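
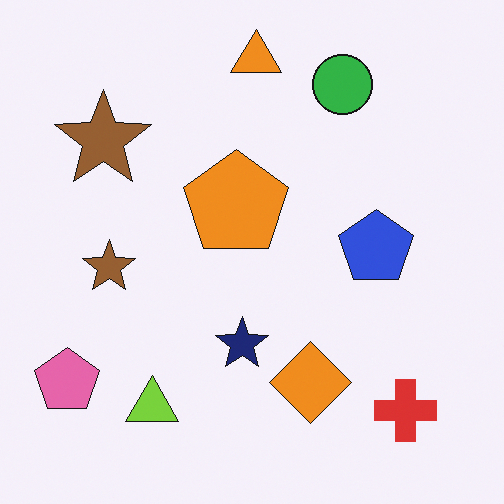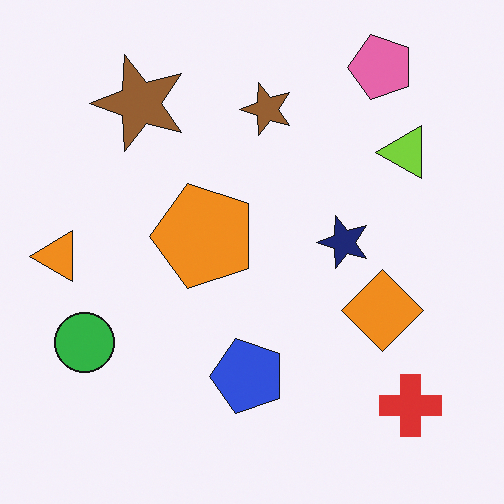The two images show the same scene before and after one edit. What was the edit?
It was transposed (reflected across the top-left ↔ bottom-right diagonal).

Shapes have swapped their row and column positions — what was in the top-right is now in the bottom-left — a diagonal reflection.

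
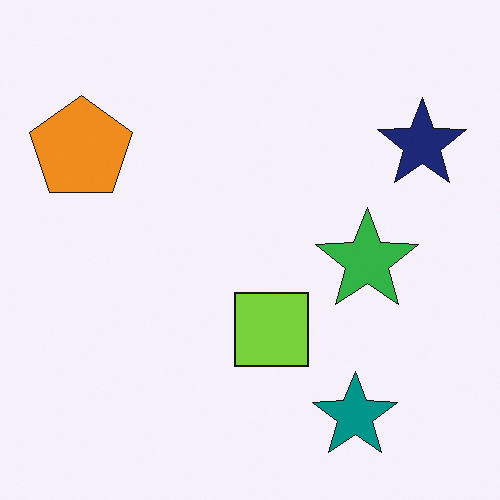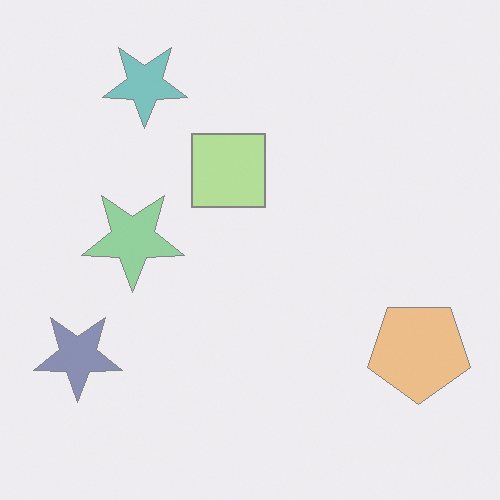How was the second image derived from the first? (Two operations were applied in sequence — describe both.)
The image was rotated 180°, then washed out (contrast reduced).

The navy star sits in the top-right of the first image and the bottom-left of the second — consistent with a whole-image 180° rotation. Tones are pushed toward mid-grey across the whole image — a global contrast change.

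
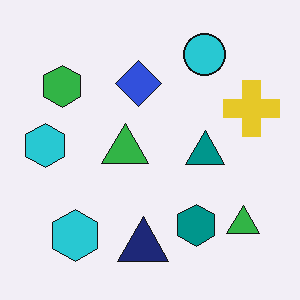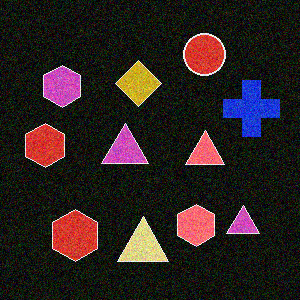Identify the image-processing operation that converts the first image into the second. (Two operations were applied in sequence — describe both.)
This is the original image color-inverted (negative), then degraded with visible gaussian noise.

The light background has become dark and every shape's color is its complement — a photographic negative. Random speckle covers the whole image, including the flat background.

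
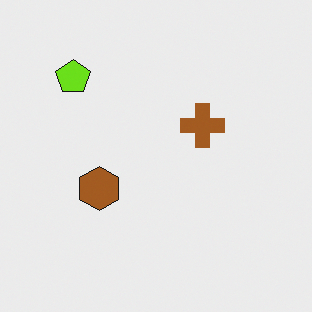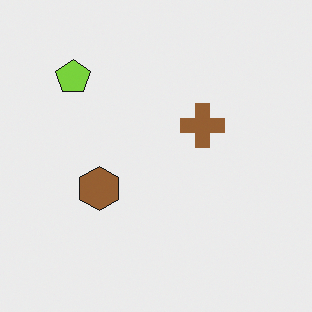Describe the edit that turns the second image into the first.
This is the original image slightly oversaturated.

All colors are more vivid — a global saturation change.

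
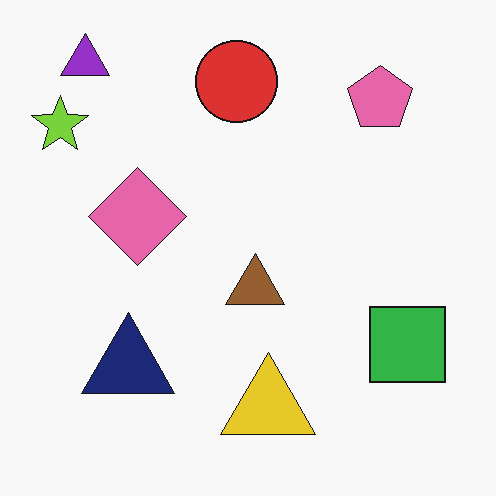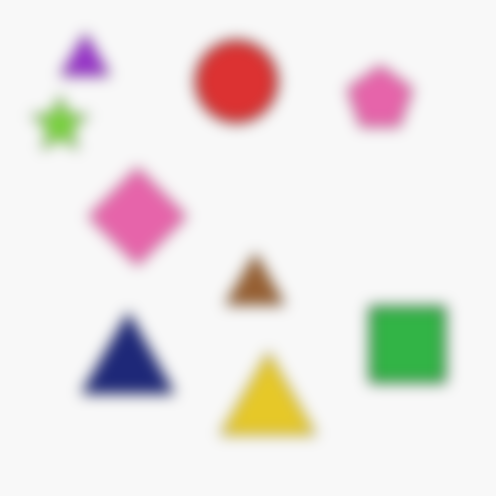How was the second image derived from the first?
The second image is the first heavily blurred.

Shape edges and outlines are uniformly softened across the whole image.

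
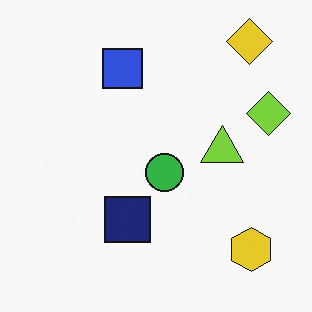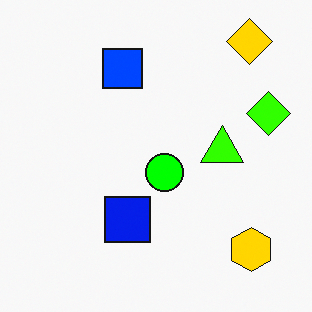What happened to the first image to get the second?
It was heavily oversaturated.

All colors are more vivid — a global saturation change.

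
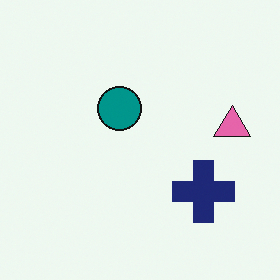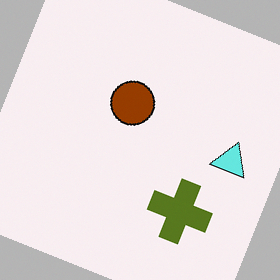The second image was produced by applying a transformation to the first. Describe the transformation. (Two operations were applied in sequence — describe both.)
It was hue-shifted through roughly half the color wheel, then rotated clockwise by a moderate amount.

Every shape's color has rotated by the same amount around the hue wheel — a uniform hue shift. Every shape is tilted by the same angle and the image corners show triangular fill wedges — a whole-image rotation by a non-right angle.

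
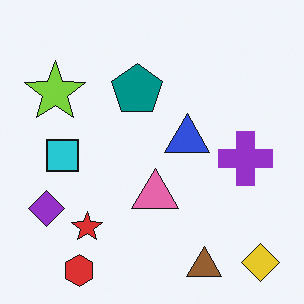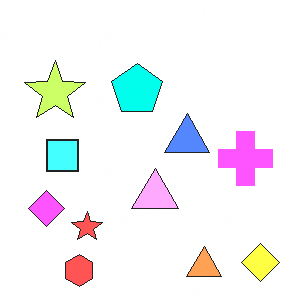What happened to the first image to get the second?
This is the original image substantially brightened.

Every pixel — background and shapes alike — is uniformly brightened.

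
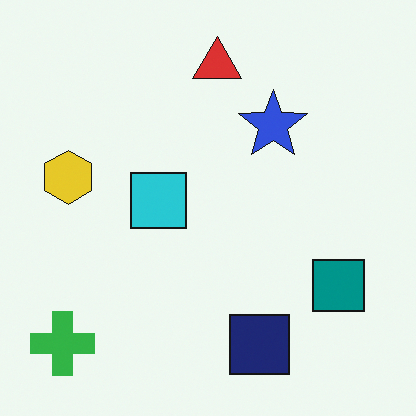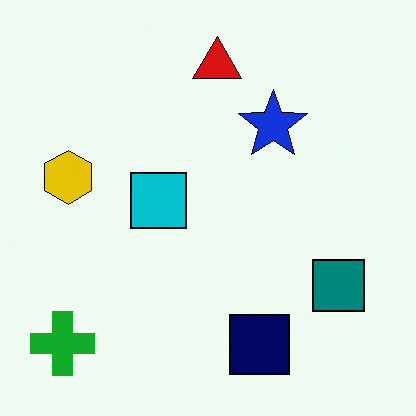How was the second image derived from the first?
The second image is the first given slightly increased contrast.

Tones are pushed away from mid-grey across the whole image — a global contrast change.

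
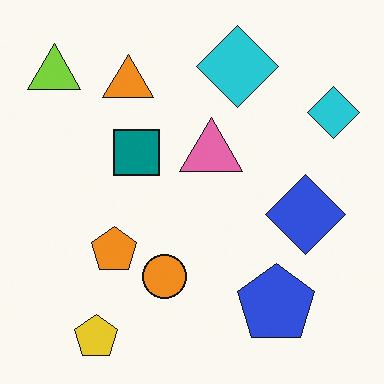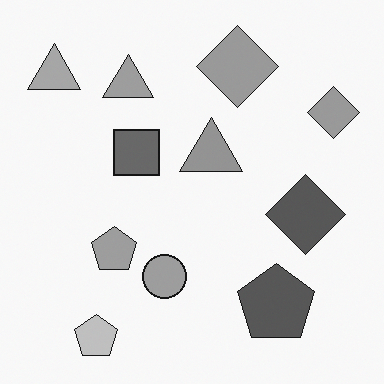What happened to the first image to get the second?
It was converted to grayscale.

All color is removed — every shape is now a shade of grey.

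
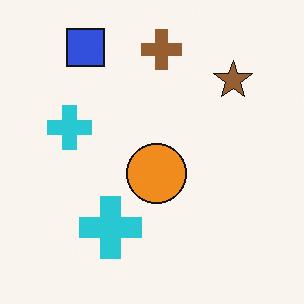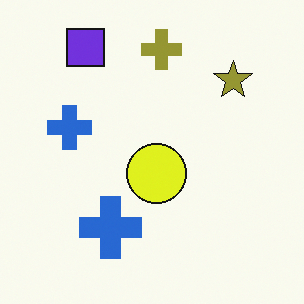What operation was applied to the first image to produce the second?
The transformation is: hue-shifted by a small amount.

Every shape's color has rotated by the same amount around the hue wheel — a uniform hue shift.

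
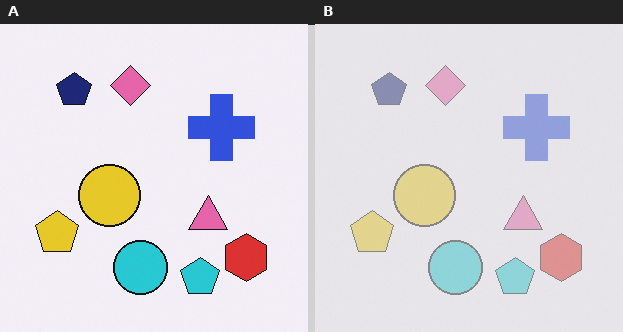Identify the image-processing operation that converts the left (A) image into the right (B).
The right (B) image is the left (A) given much lower contrast.

Tones are pushed toward mid-grey across the whole image — a global contrast change.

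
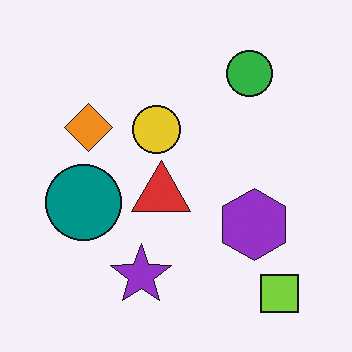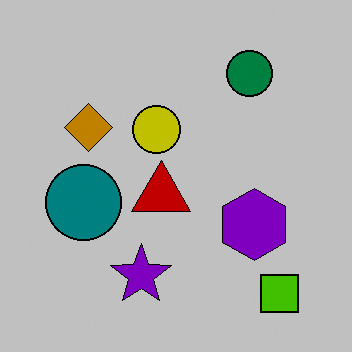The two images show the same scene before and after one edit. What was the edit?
Aggressively posterized.

Each flat color has snapped to a coarser quantized level — most visibly, the near-white background has dropped to a flat grey.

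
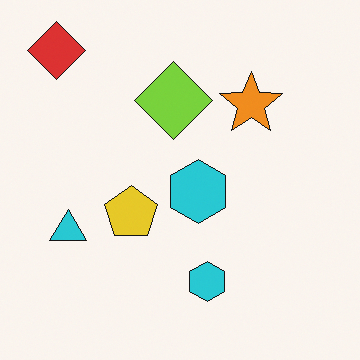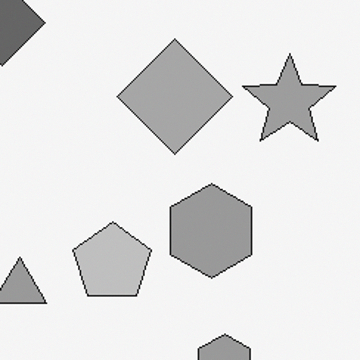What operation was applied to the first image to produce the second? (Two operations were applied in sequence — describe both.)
The image was converted to grayscale, then cropped slightly and scaled back up.

All color is removed — every shape is now a shade of grey. The visible shapes are larger and the field of view is narrower; shapes near the original edges may be partly or wholly outside the frame — a crop-and-rescale.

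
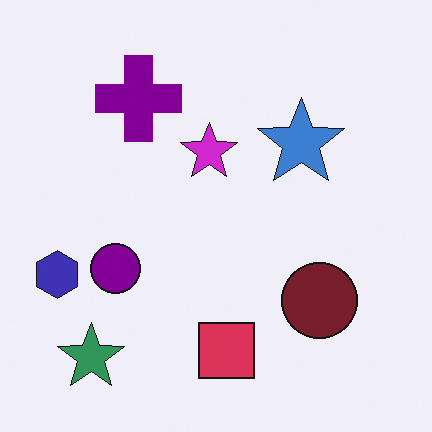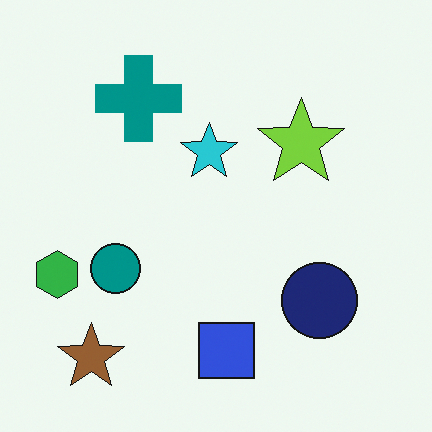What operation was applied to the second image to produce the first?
It was hue-shifted by a moderate amount.

Every shape's color has rotated by the same amount around the hue wheel — a uniform hue shift.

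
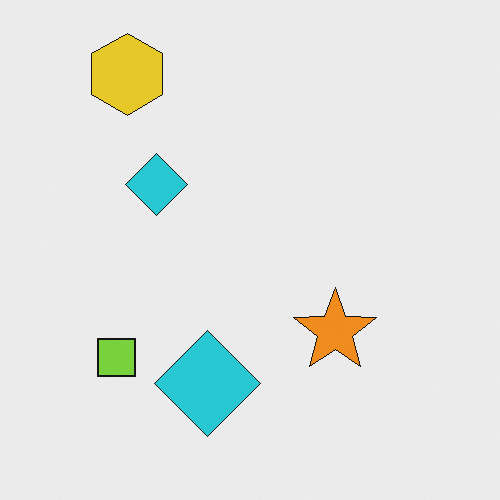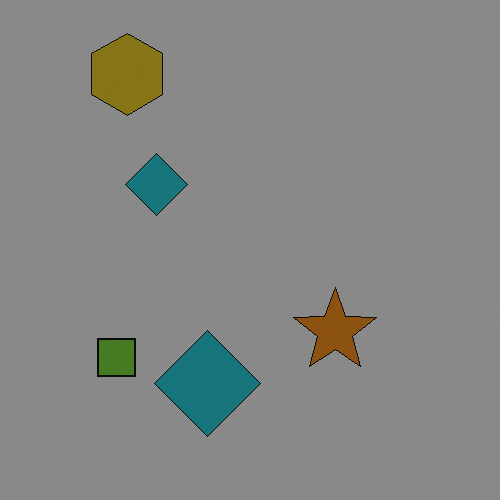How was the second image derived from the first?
The transformation is: substantially darkened.

Every pixel — background and shapes alike — is uniformly darkened.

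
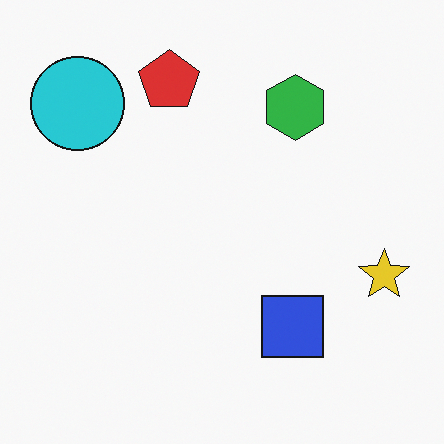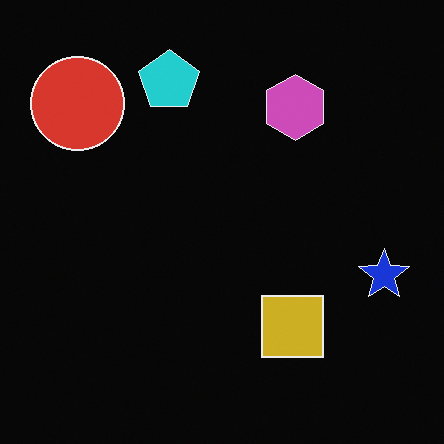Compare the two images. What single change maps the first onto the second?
The transformation is: color-inverted (negative).

The light background has become dark and every shape's color is its complement — a photographic negative.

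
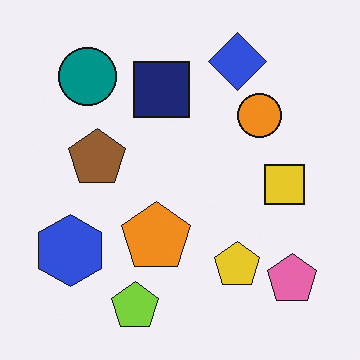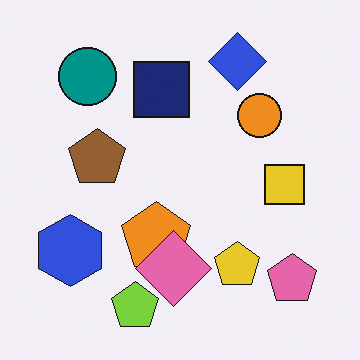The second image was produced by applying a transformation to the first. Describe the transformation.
This is the original image overlaid with an additional pink diamond.

A pink diamond appears in the second image that is absent from the first.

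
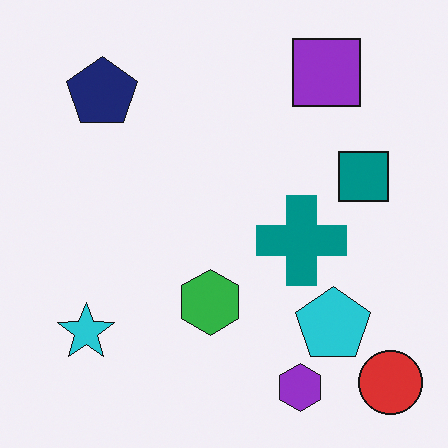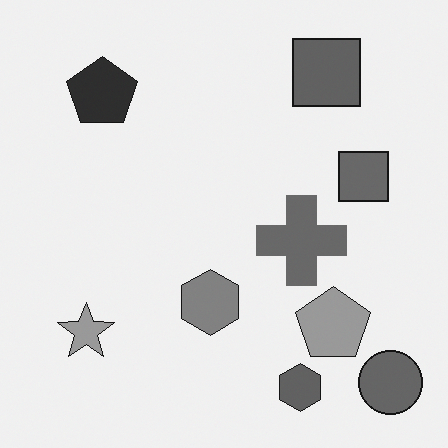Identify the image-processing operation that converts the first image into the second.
The image was converted to grayscale.

All color is removed — every shape is now a shade of grey.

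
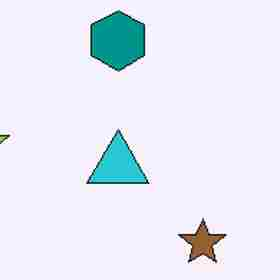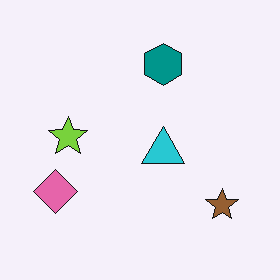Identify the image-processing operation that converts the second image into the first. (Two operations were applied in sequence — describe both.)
The image was cropped to a modestly smaller region and rescaled, then degraded with heavy JPEG compression.

The visible shapes are larger and the field of view is narrower; shapes near the original edges may be partly or wholly outside the frame — a crop-and-rescale. Blocky 8×8 compression artifacts appear around shape edges and the flat background shows ringing — characteristic JPEG degradation.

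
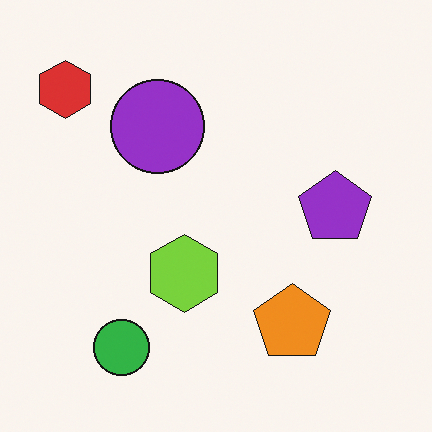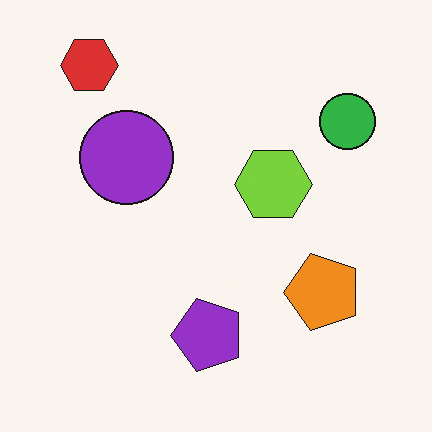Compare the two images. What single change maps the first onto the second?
The second image is the first transposed (reflected across the top-left ↔ bottom-right diagonal).

Shapes have swapped their row and column positions — what was in the top-right is now in the bottom-left — a diagonal reflection.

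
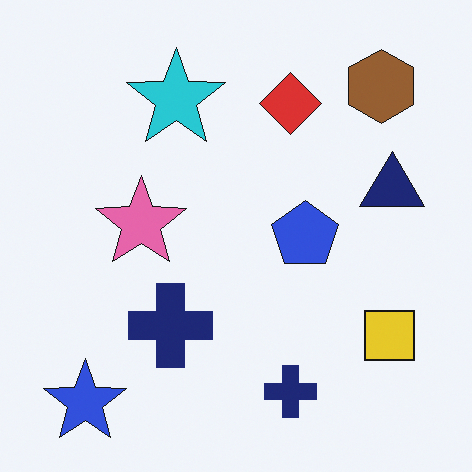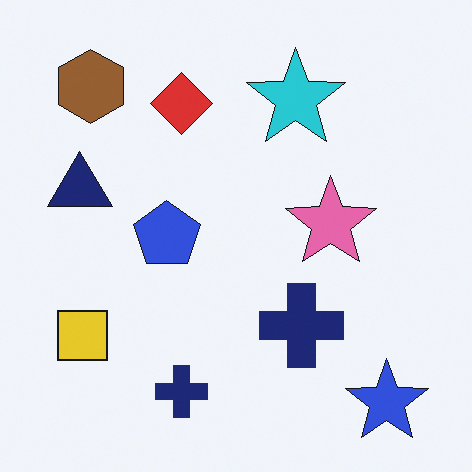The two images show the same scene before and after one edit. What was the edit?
It was flipped horizontally (left ↔ right).

The navy triangle is in the right of the first image and the left of the second — shapes on opposite sides of the vertical midline have swapped in a mirror flip.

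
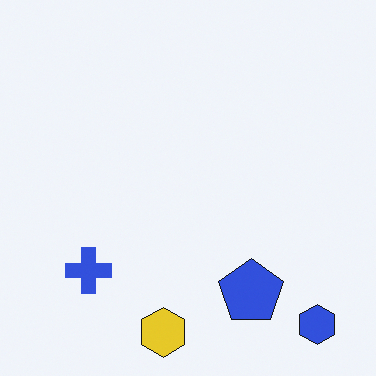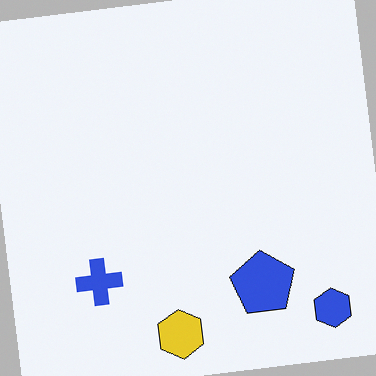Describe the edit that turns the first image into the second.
The second image is the first rotated counter-clockwise by a slight angle.

Every shape is tilted by the same angle and the image corners show triangular fill wedges — a whole-image rotation by a non-right angle.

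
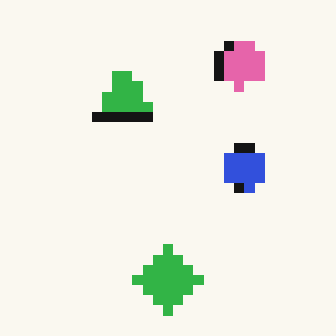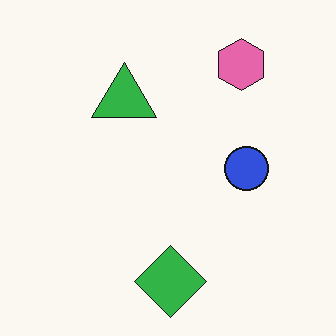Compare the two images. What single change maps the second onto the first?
The transformation is: coarsely pixelated.

Shapes are reduced to large square blocks; fine edges and outlines are lost — a downscale-then-upscale (mosaic) effect.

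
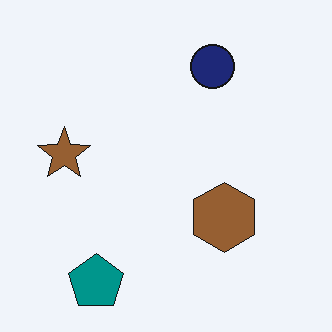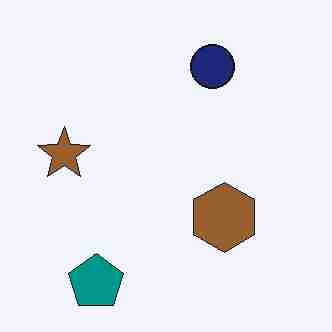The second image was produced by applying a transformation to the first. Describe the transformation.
The image was degraded with heavy JPEG compression.

Blocky 8×8 compression artifacts appear around shape edges and the flat background shows ringing — characteristic JPEG degradation.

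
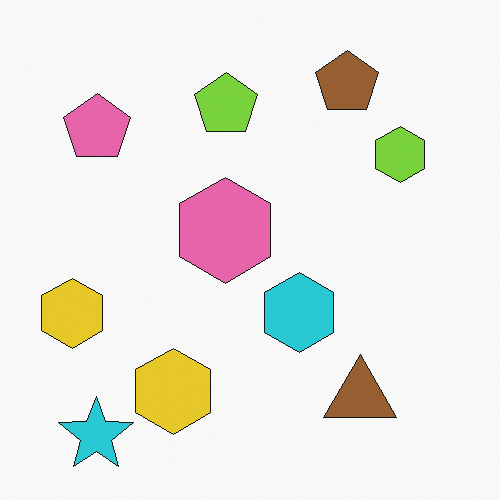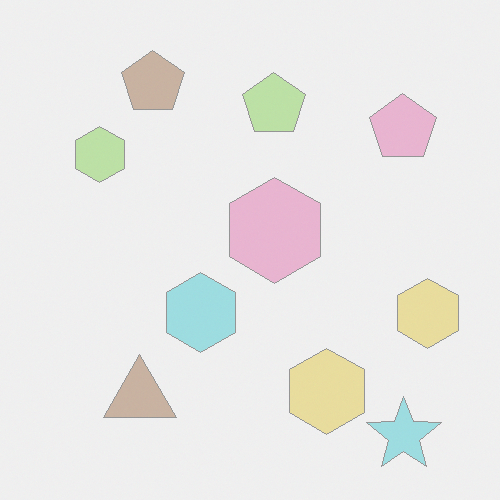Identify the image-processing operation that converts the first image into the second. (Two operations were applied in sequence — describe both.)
It was given much lower contrast, then flipped horizontally (left ↔ right).

Tones are pushed toward mid-grey across the whole image — a global contrast change. The cyan star is in the bottom-left of the first image and the bottom-right of the second — shapes on opposite sides of the vertical midline have swapped in a mirror flip.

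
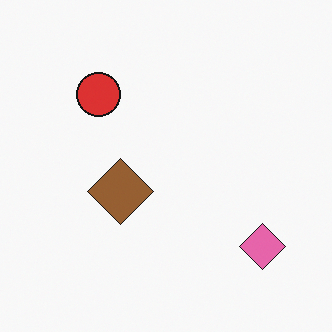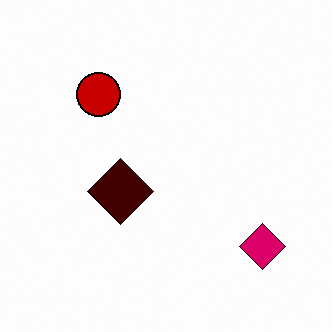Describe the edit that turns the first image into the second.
It was given much higher contrast.

Tones are pushed away from mid-grey across the whole image — a global contrast change.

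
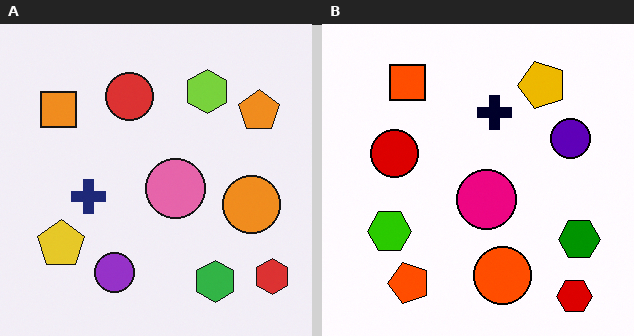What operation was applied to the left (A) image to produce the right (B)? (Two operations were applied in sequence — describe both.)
The right (B) image is the left (A) transposed (reflected across the top-left ↔ bottom-right diagonal), then boosted in contrast.

Shapes have swapped their row and column positions — what was in the top-right is now in the bottom-left — a diagonal reflection. Tones are pushed away from mid-grey across the whole image — a global contrast change.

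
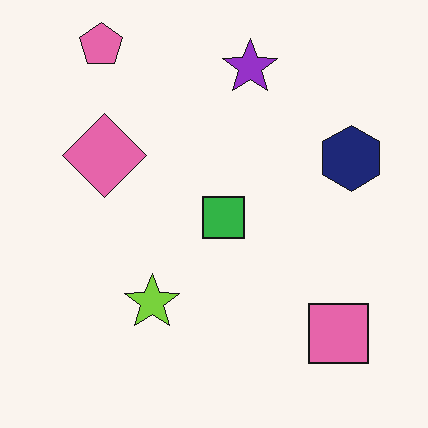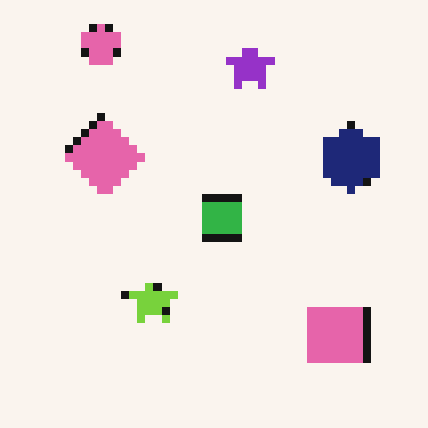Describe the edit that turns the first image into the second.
The image was pixelated into visible square blocks.

Shapes are reduced to large square blocks; fine edges and outlines are lost — a downscale-then-upscale (mosaic) effect.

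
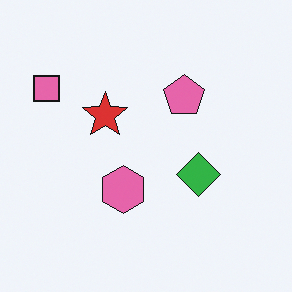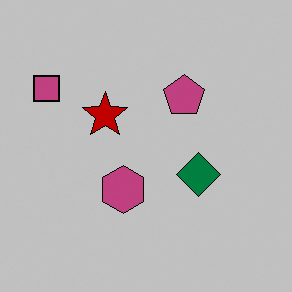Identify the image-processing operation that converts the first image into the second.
This is the original image aggressively posterized.

Each flat color has snapped to a coarser quantized level — most visibly, the near-white background has dropped to a flat grey.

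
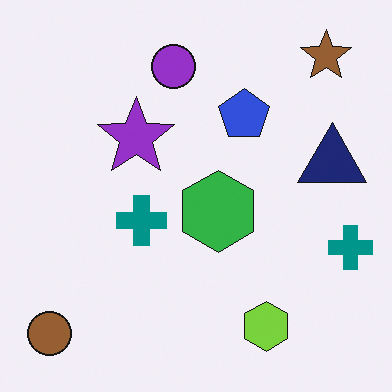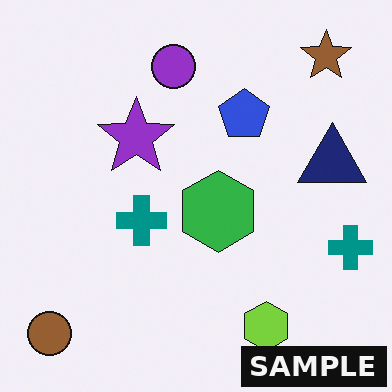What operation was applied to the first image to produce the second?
It was watermarked with the text "SAMPLE" in the lower-right corner.

A dark label reading "SAMPLE" appears in the lower-right corner.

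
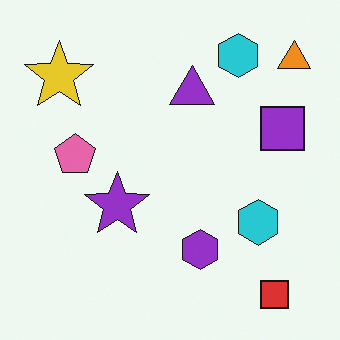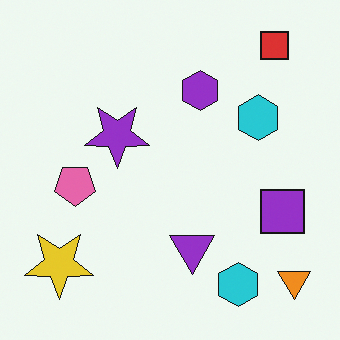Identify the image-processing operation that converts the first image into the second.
Flipped vertically (top ↔ bottom).

The red square is in the bottom-right of the first image and the top-right of the second — shapes on opposite sides of the horizontal midline have swapped in a mirror flip.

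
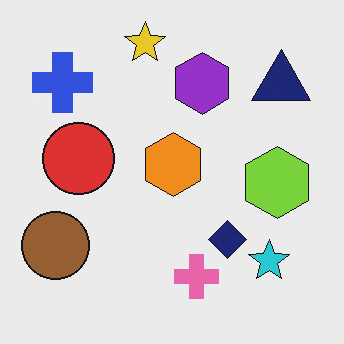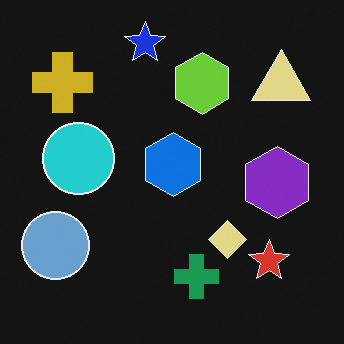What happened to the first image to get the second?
The transformation is: color-inverted (negative).

The light background has become dark and every shape's color is its complement — a photographic negative.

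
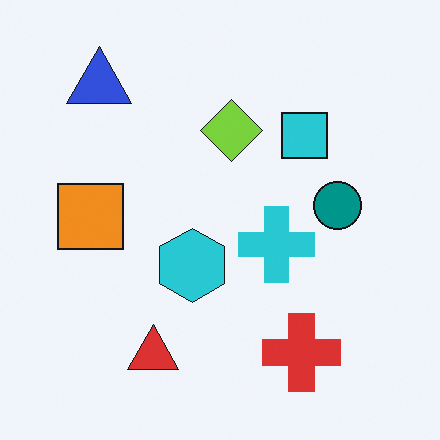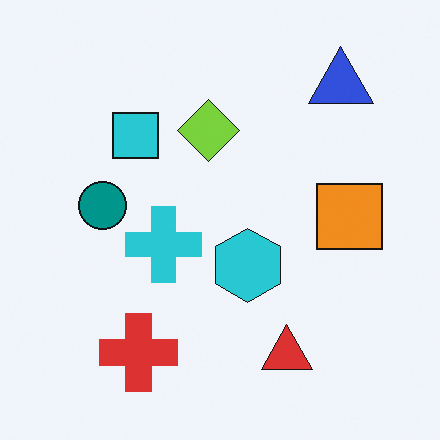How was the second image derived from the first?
This is the original image flipped horizontally (left ↔ right).

The orange square is in the left of the first image and the right of the second — shapes on opposite sides of the vertical midline have swapped in a mirror flip.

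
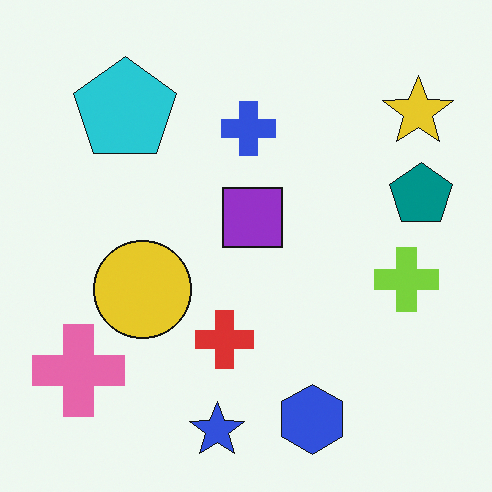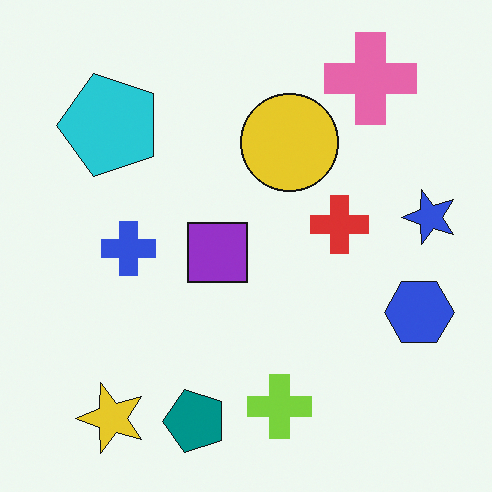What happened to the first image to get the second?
The image was transposed (reflected across the top-left ↔ bottom-right diagonal).

Shapes have swapped their row and column positions — what was in the top-right is now in the bottom-left — a diagonal reflection.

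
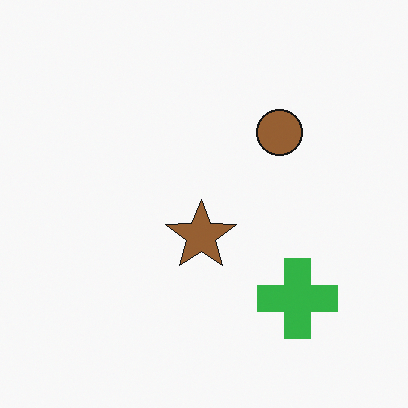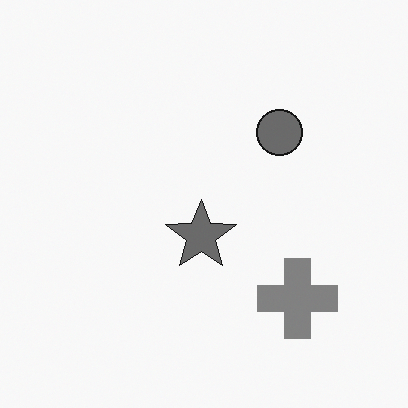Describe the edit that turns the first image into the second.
It was converted to grayscale.

All color is removed — every shape is now a shade of grey.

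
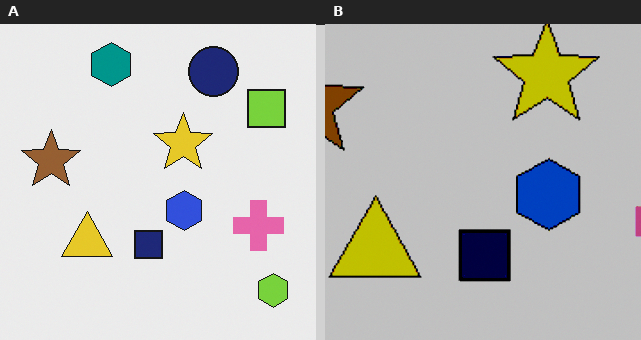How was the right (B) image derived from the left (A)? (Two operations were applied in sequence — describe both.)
Cropped to a noticeably smaller region and rescaled, then aggressively posterized.

The visible shapes are larger and the field of view is narrower; shapes near the original edges may be partly or wholly outside the frame — a crop-and-rescale. Each flat color has snapped to a coarser quantized level — most visibly, the near-white background has dropped to a flat grey.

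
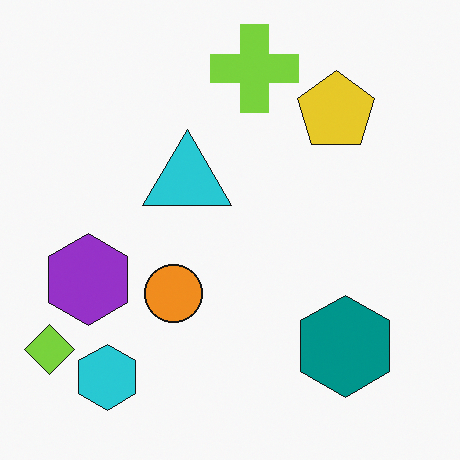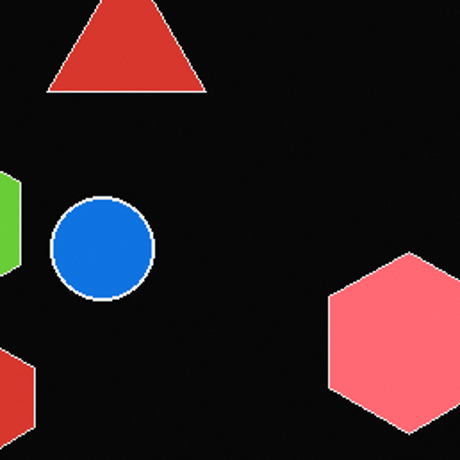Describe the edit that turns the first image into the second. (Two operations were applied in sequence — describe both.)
This is the original image cropped tightly and scaled back up, then color-inverted (negative).

The visible shapes are larger and the field of view is narrower; shapes near the original edges may be partly or wholly outside the frame — a crop-and-rescale. The light background has become dark and every shape's color is its complement — a photographic negative.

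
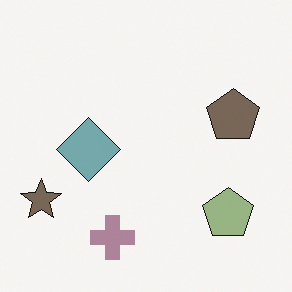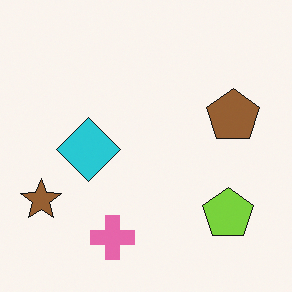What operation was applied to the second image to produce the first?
The image was heavily desaturated.

All colors are more muted and greyish — a global saturation change.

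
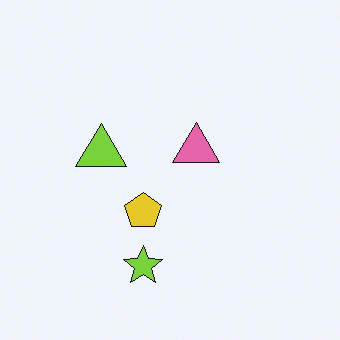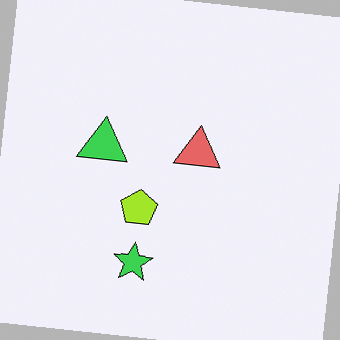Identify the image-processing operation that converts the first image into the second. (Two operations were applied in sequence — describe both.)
The transformation is: hue-shifted slightly, then rotated clockwise by a small amount.

Every shape's color has rotated by the same amount around the hue wheel — a uniform hue shift. Every shape is tilted by the same angle and the image corners show triangular fill wedges — a whole-image rotation by a non-right angle.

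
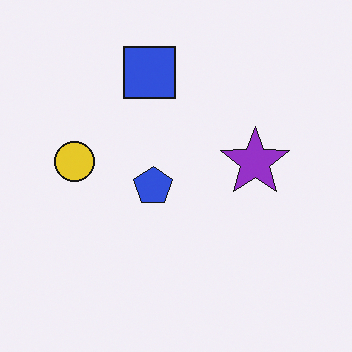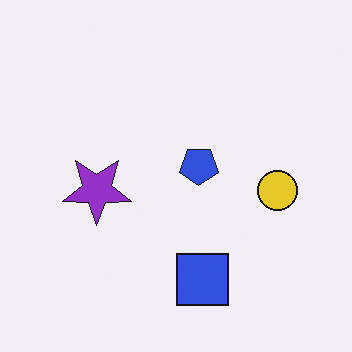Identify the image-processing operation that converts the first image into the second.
It was rotated 180°.

The blue square sits in the top of the first image and the bottom of the second — consistent with a whole-image 180° rotation.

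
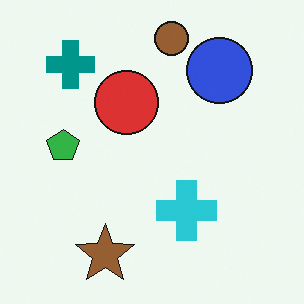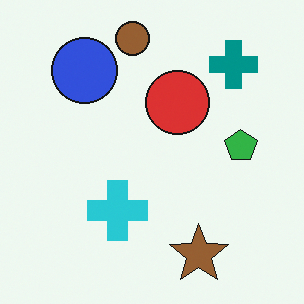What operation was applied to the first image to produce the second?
This is the original image flipped horizontally (left ↔ right).

The green pentagon is in the left of the first image and the right of the second — shapes on opposite sides of the vertical midline have swapped in a mirror flip.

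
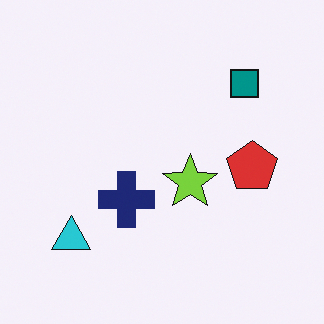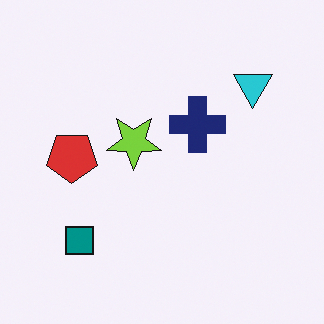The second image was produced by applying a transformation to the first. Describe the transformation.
The transformation is: rotated 180°.

The cyan triangle sits in the bottom-left of the first image and the top-right of the second — consistent with a whole-image 180° rotation.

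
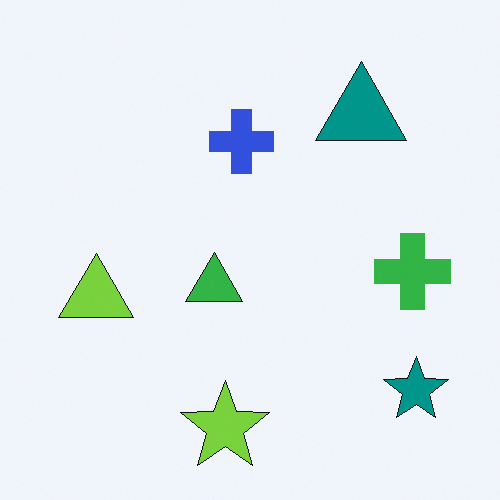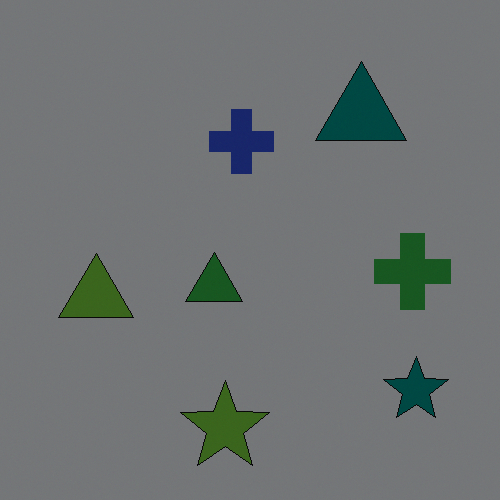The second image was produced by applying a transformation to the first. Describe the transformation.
The second image is the first noticeably darkened.

Every pixel — background and shapes alike — is uniformly darkened.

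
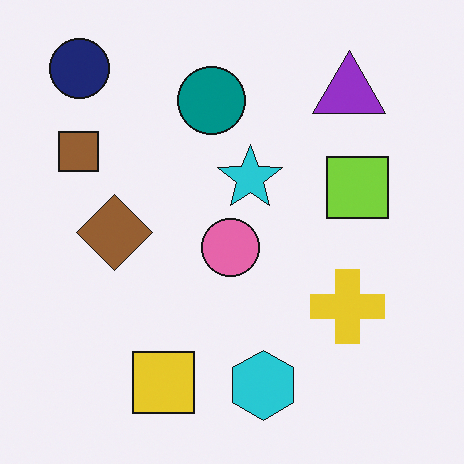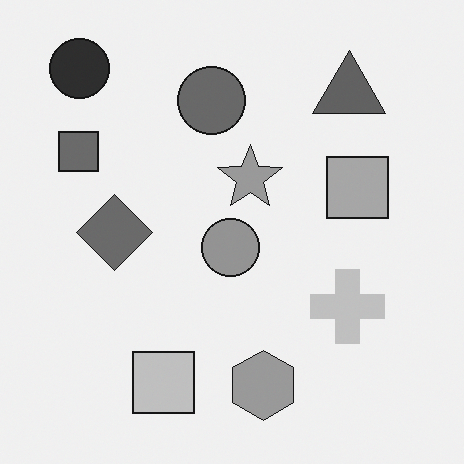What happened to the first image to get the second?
It was converted to grayscale.

All color is removed — every shape is now a shade of grey.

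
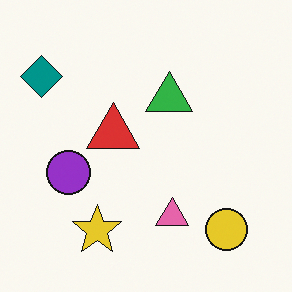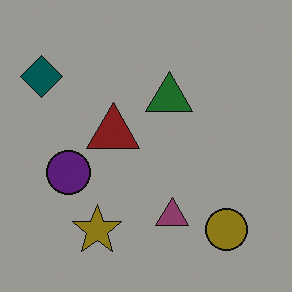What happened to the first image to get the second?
The transformation is: substantially darkened.

Every pixel — background and shapes alike — is uniformly darkened.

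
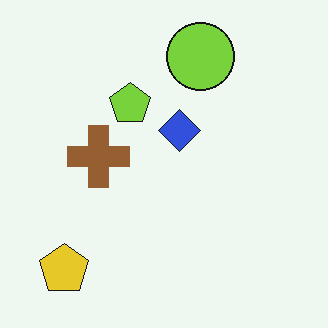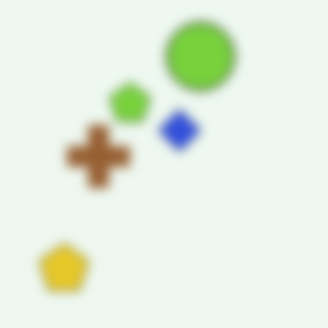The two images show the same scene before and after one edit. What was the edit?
The image was strongly gaussian-blurred.

Shape edges and outlines are uniformly softened across the whole image.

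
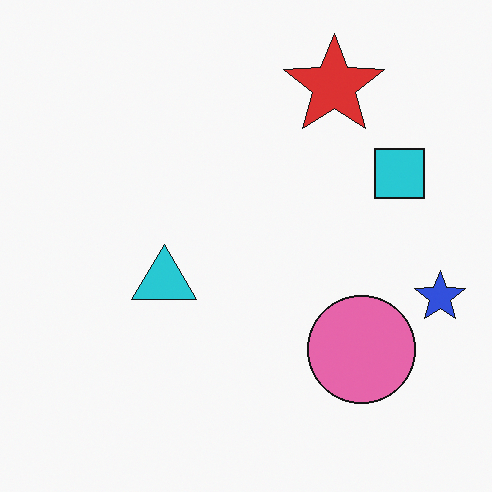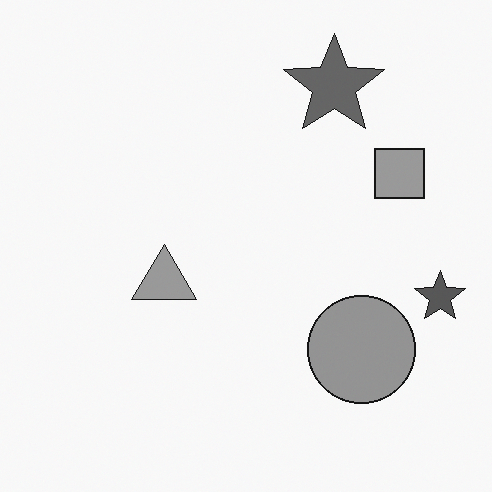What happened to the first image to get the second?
It was converted to grayscale.

All color is removed — every shape is now a shade of grey.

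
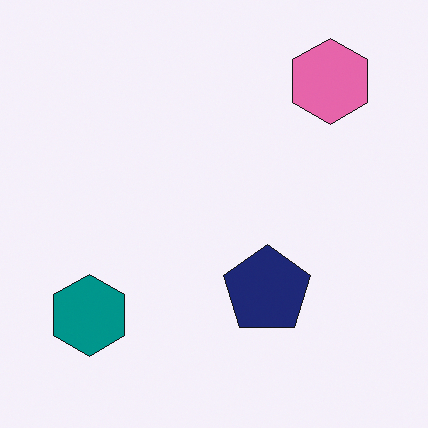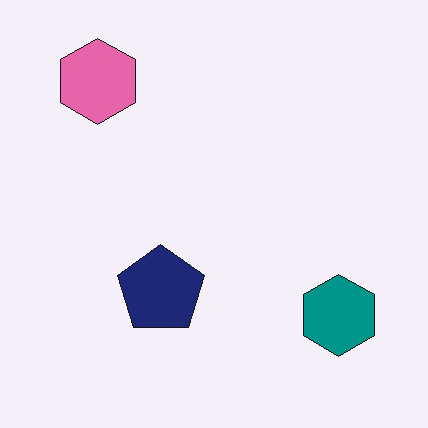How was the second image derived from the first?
This is the original image flipped horizontally (left ↔ right).

The teal hexagon is in the bottom-left of the first image and the bottom-right of the second — shapes on opposite sides of the vertical midline have swapped in a mirror flip.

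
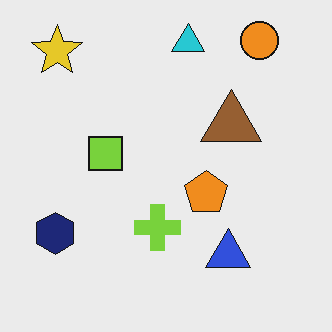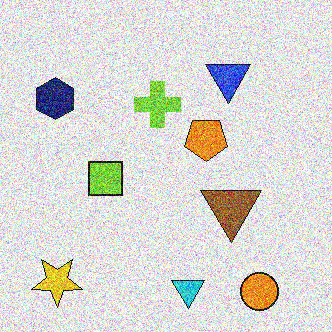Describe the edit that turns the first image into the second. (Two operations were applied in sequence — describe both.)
The transformation is: flipped vertically (top ↔ bottom), then degraded with strong gaussian noise.

The orange circle is in the top-right of the first image and the bottom-right of the second — shapes on opposite sides of the horizontal midline have swapped in a mirror flip. Random speckle covers the whole image, including the flat background.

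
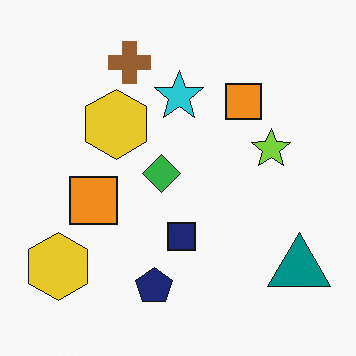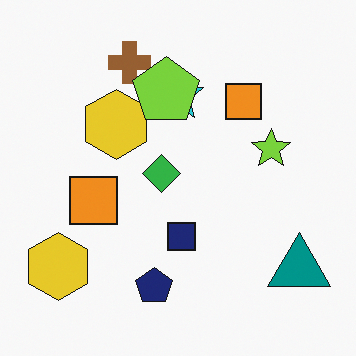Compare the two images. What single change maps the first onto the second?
The image was overlaid with an additional lime pentagon.

A lime pentagon appears in the second image that is absent from the first.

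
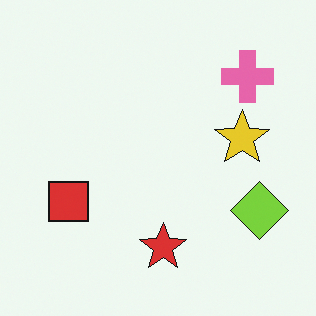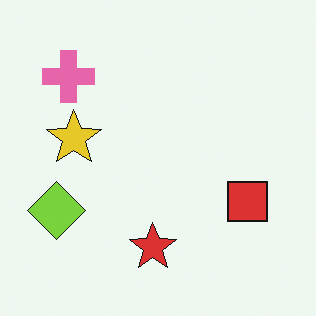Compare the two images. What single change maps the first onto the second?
The image was flipped horizontally (left ↔ right).

The lime diamond is in the right of the first image and the left of the second — shapes on opposite sides of the vertical midline have swapped in a mirror flip.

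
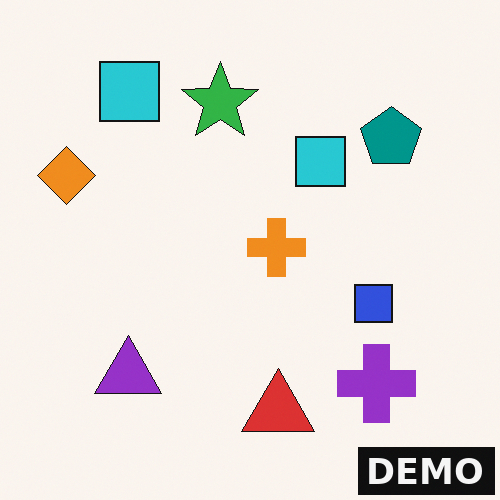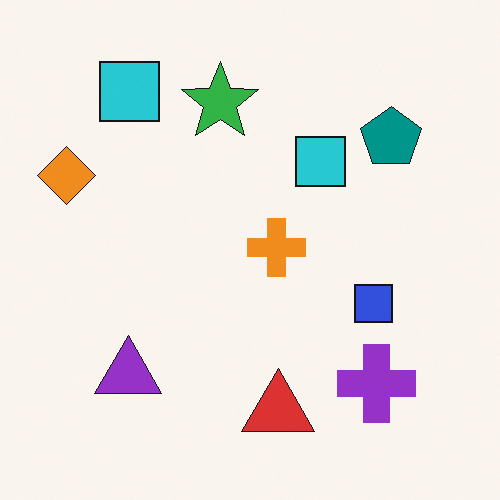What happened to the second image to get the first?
It was watermarked with the text "DEMO" in the lower-right corner.

A dark label reading "DEMO" appears in the lower-right corner.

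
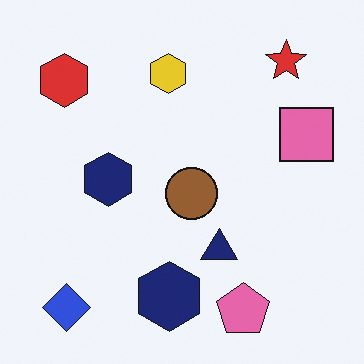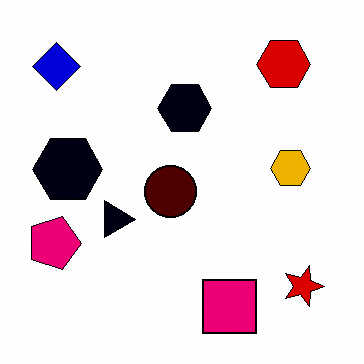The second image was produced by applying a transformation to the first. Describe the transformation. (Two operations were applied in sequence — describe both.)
It was rotated 90° clockwise, then boosted in contrast.

The blue diamond sits in the bottom-left of the first image and the top-left of the second — consistent with a whole-image 90° clockwise rotation. Tones are pushed away from mid-grey across the whole image — a global contrast change.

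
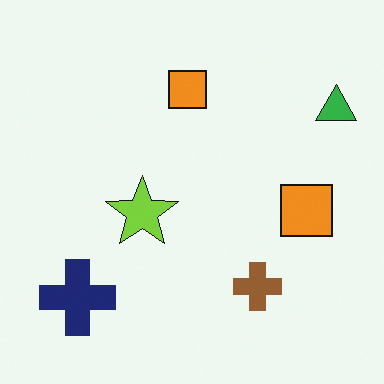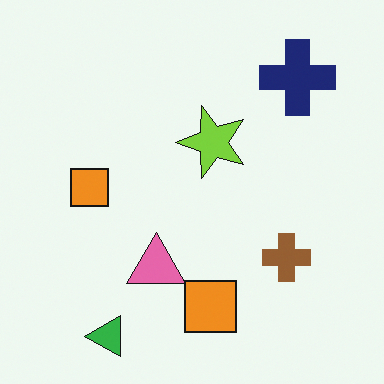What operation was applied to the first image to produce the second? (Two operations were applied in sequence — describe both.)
The second image is the first transposed (reflected across the top-left ↔ bottom-right diagonal), then overlaid with an additional pink triangle.

Shapes have swapped their row and column positions — what was in the top-right is now in the bottom-left — a diagonal reflection. A pink triangle appears in the second image that is absent from the first.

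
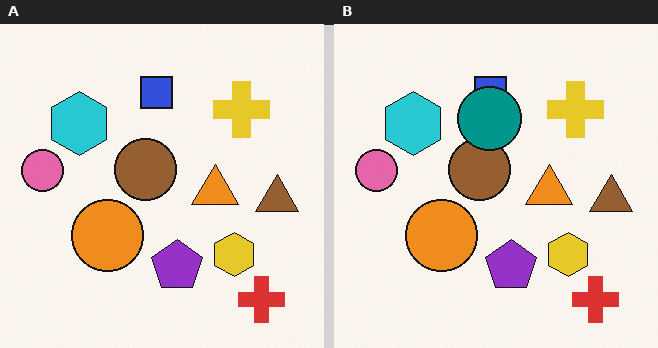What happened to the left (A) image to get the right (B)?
This is the original image overlaid with an additional teal circle.

A teal circle appears in the right (B) image that is absent from the left (A).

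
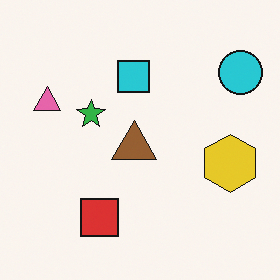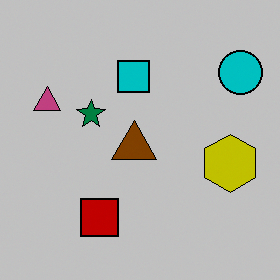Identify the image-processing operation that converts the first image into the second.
It was aggressively posterized.

Each flat color has snapped to a coarser quantized level — most visibly, the near-white background has dropped to a flat grey.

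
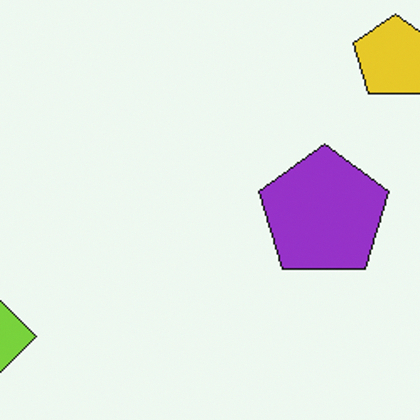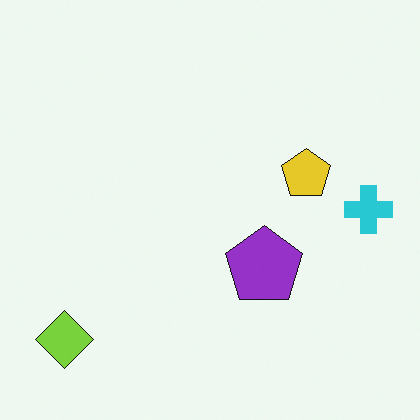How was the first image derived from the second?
The image was cropped to a noticeably smaller region and rescaled.

The visible shapes are larger and the field of view is narrower; shapes near the original edges may be partly or wholly outside the frame — a crop-and-rescale.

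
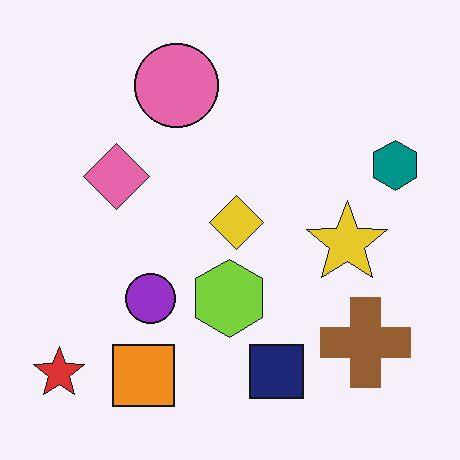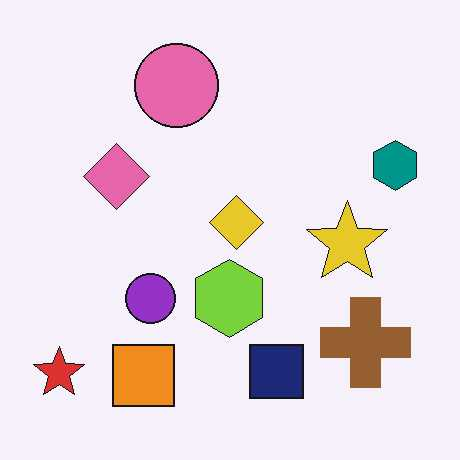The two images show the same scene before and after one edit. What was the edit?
This is the original image JPEG-compressed with visible artifacts.

Blocky 8×8 compression artifacts appear around shape edges and the flat background shows ringing — characteristic JPEG degradation.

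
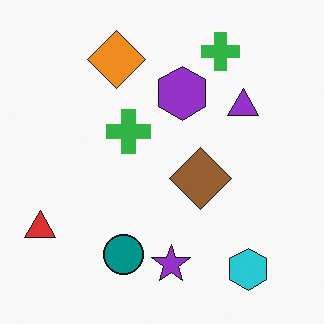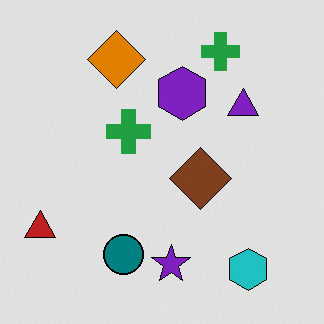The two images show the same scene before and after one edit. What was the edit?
The second image is the first posterized to a reduced palette.

Each flat color has snapped to a coarser quantized level — most visibly, the near-white background has dropped to a flat grey.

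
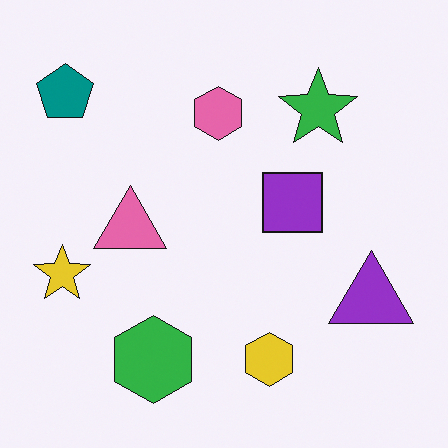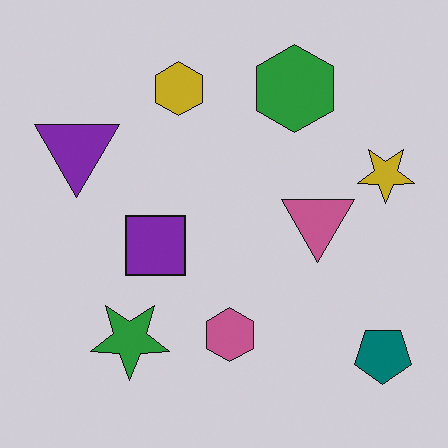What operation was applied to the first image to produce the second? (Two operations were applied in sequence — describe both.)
The second image is the first slightly darkened, then rotated 180°.

Every pixel — background and shapes alike — is uniformly darkened. The teal pentagon sits in the top-left of the first image and the bottom-right of the second — consistent with a whole-image 180° rotation.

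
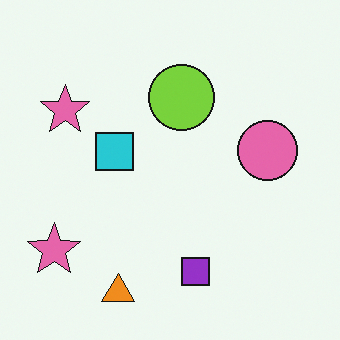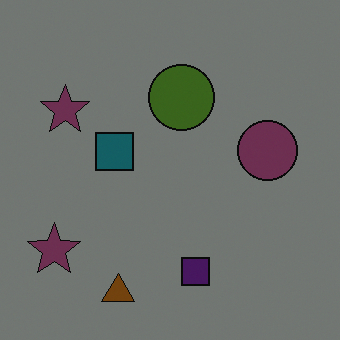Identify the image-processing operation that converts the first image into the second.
This is the original image noticeably darkened.

Every pixel — background and shapes alike — is uniformly darkened.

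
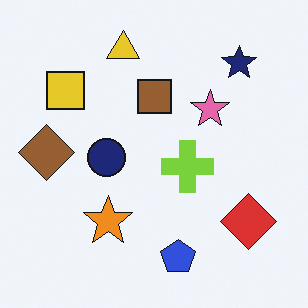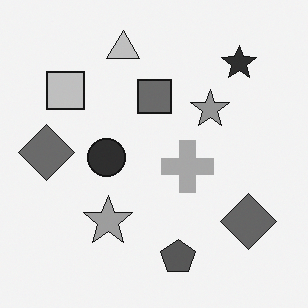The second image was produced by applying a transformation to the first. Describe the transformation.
This is the original image converted to grayscale.

All color is removed — every shape is now a shade of grey.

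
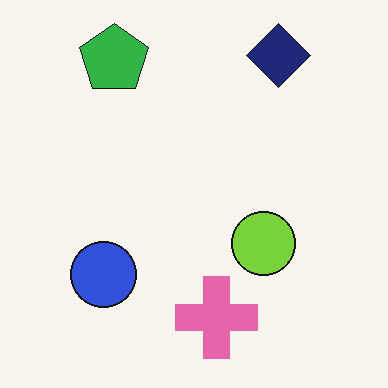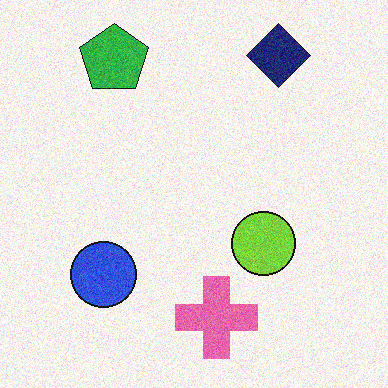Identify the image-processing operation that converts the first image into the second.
The transformation is: degraded with visible gaussian noise.

Random speckle covers the whole image, including the flat background.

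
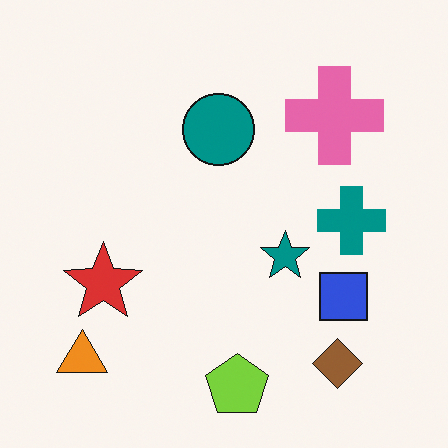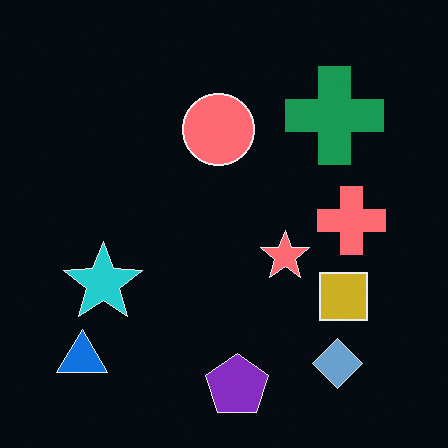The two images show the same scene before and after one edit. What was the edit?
This is the original image color-inverted (negative).

The light background has become dark and every shape's color is its complement — a photographic negative.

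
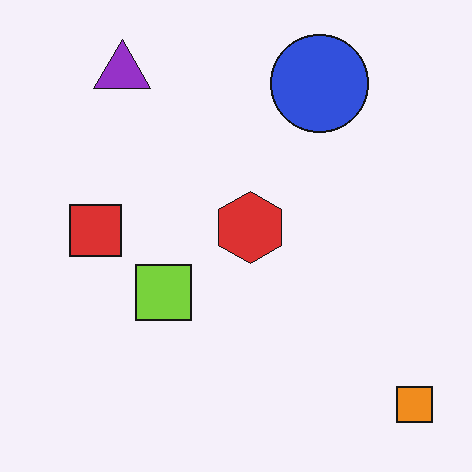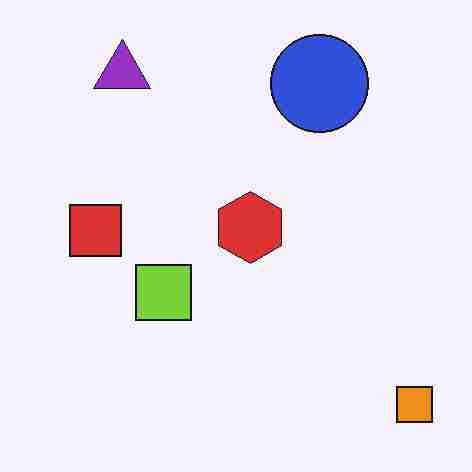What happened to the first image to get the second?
The transformation is: heavily JPEG-compressed with obvious blocking artifacts.

Blocky 8×8 compression artifacts appear around shape edges and the flat background shows ringing — characteristic JPEG degradation.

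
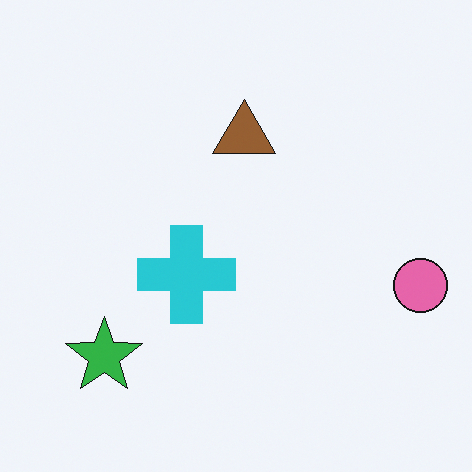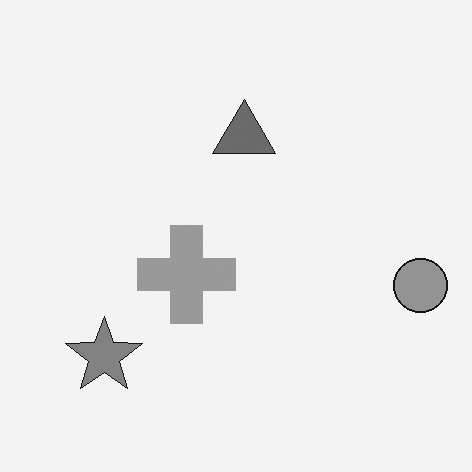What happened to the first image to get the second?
The second image is the first converted to grayscale.

All color is removed — every shape is now a shade of grey.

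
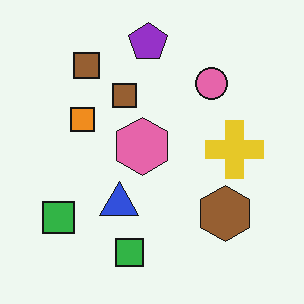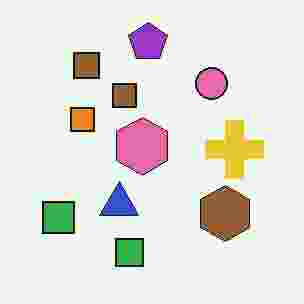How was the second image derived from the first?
The second image is the first heavily JPEG-compressed with obvious blocking artifacts.

Blocky 8×8 compression artifacts appear around shape edges and the flat background shows ringing — characteristic JPEG degradation.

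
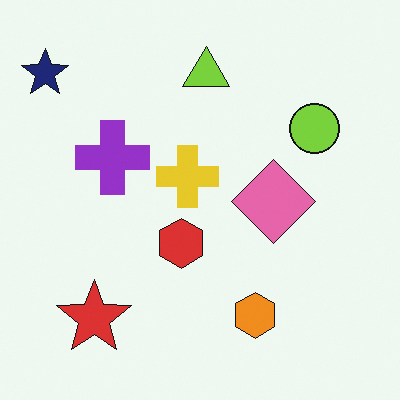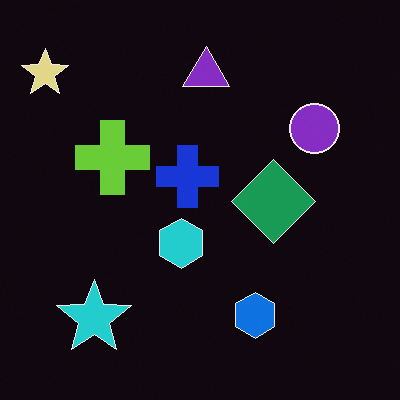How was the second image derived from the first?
This is the original image color-inverted (negative).

The light background has become dark and every shape's color is its complement — a photographic negative.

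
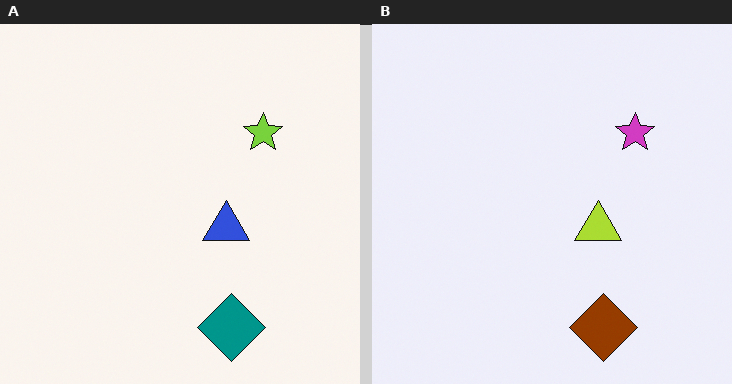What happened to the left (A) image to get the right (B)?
The transformation is: hue-shifted through roughly half the color wheel.

Every shape's color has rotated by the same amount around the hue wheel — a uniform hue shift.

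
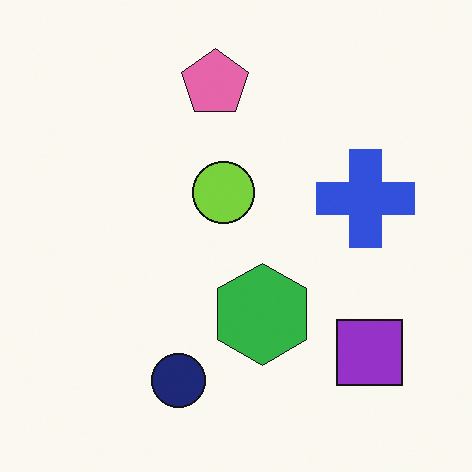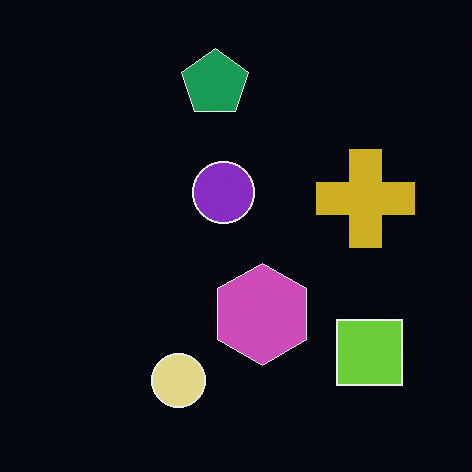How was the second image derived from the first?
The transformation is: color-inverted (negative).

The light background has become dark and every shape's color is its complement — a photographic negative.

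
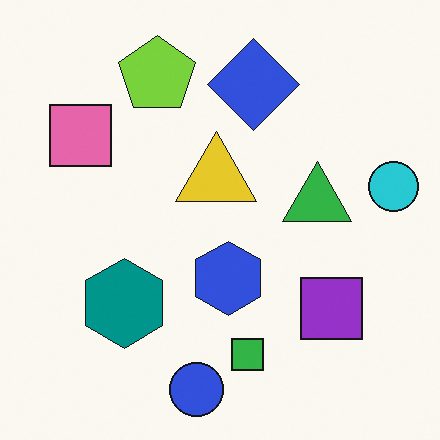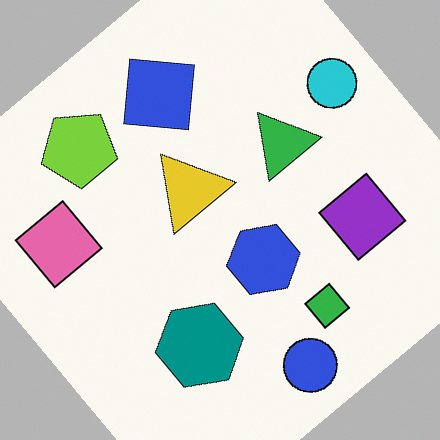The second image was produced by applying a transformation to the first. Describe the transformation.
It was rotated counter-clockwise by a large amount — several tens of degrees.

Every shape is tilted by the same angle and the image corners show triangular fill wedges — a whole-image rotation by a non-right angle.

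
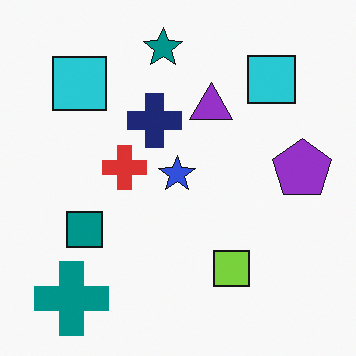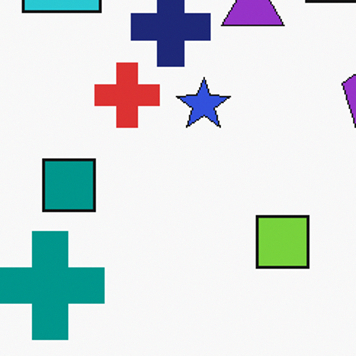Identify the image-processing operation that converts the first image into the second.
It was cropped to a modestly smaller region and rescaled.

The visible shapes are larger and the field of view is narrower; shapes near the original edges may be partly or wholly outside the frame — a crop-and-rescale.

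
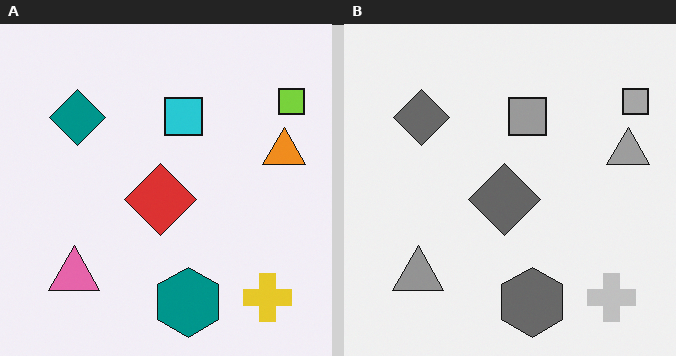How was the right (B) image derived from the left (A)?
The right (B) image is the left (A) converted to grayscale.

All color is removed — every shape is now a shade of grey.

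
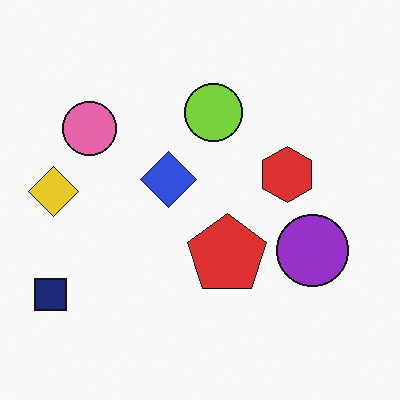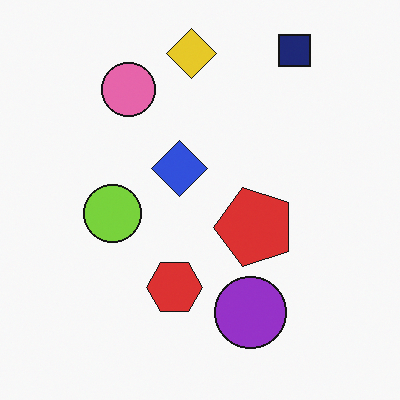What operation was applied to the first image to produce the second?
Transposed (reflected across the top-left ↔ bottom-right diagonal).

Shapes have swapped their row and column positions — what was in the top-right is now in the bottom-left — a diagonal reflection.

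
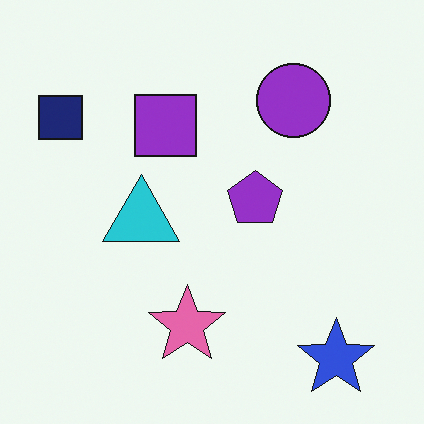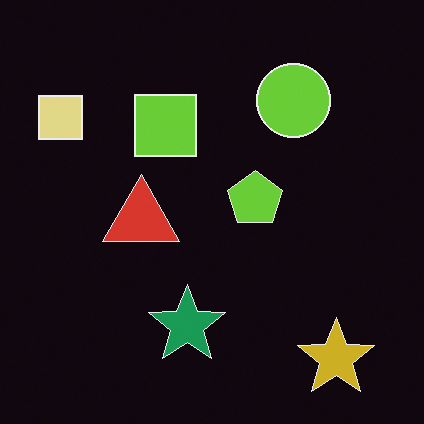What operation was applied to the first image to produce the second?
The second image is the first color-inverted (negative).

The light background has become dark and every shape's color is its complement — a photographic negative.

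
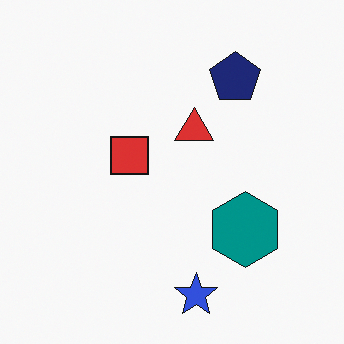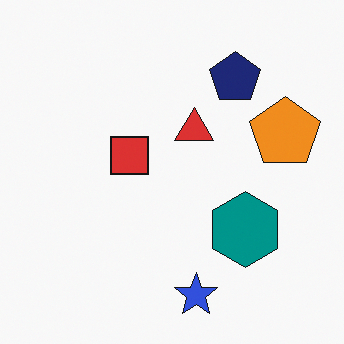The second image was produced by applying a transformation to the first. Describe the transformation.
The transformation is: overlaid with an additional orange pentagon.

An orange pentagon appears in the second image that is absent from the first.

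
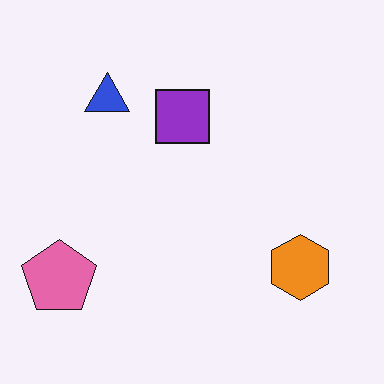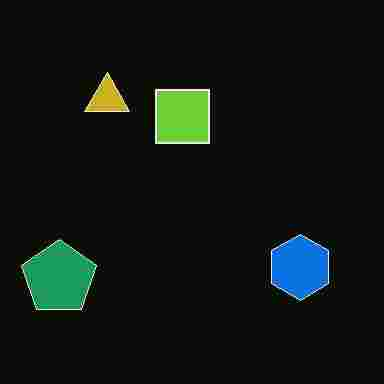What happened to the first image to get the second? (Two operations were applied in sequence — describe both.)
This is the original image color-inverted (negative), then heavily JPEG-compressed with obvious blocking artifacts.

The light background has become dark and every shape's color is its complement — a photographic negative. Blocky 8×8 compression artifacts appear around shape edges and the flat background shows ringing — characteristic JPEG degradation.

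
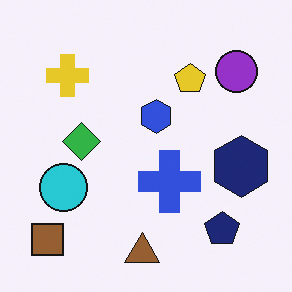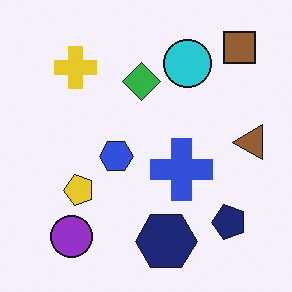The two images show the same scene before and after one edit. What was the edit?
The transformation is: transposed (reflected across the top-left ↔ bottom-right diagonal).

Shapes have swapped their row and column positions — what was in the top-right is now in the bottom-left — a diagonal reflection.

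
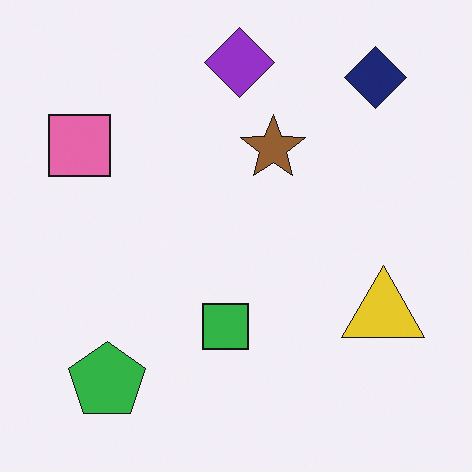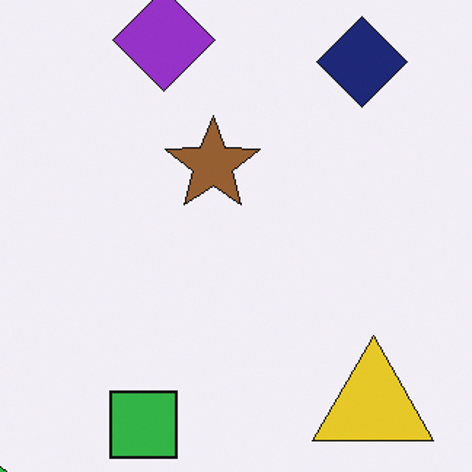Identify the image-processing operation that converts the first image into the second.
The second image is the first cropped slightly and scaled back up.

The visible shapes are larger and the field of view is narrower; shapes near the original edges may be partly or wholly outside the frame — a crop-and-rescale.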